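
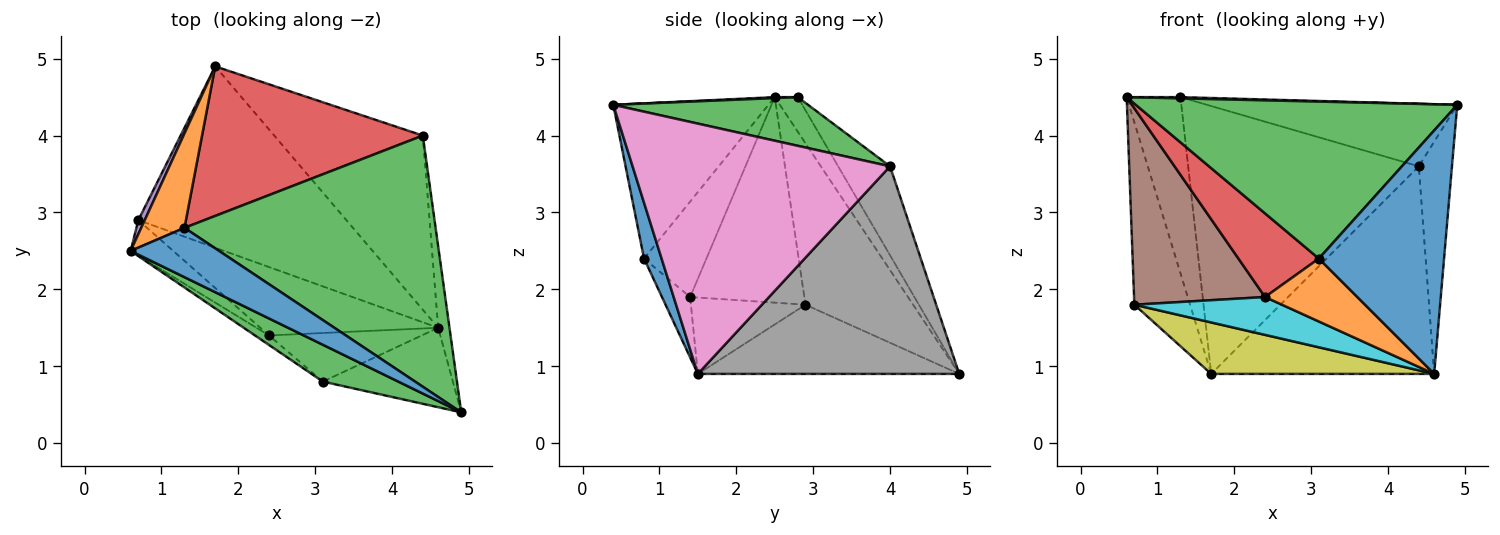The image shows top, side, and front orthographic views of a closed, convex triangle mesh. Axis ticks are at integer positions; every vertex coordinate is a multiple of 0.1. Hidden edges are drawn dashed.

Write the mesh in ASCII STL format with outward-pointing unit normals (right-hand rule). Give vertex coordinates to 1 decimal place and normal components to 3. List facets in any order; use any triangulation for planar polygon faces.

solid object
 facet normal 0.011 -0.025 1.000
  outer loop
   vertex 1.3 2.8 4.5
   vertex 0.6 2.5 4.5
   vertex 4.9 0.4 4.4
  endloop
 endfacet
 facet normal -0.353 0.825 0.442
  outer loop
   vertex 1.3 2.8 4.5
   vertex 1.7 4.9 0.9
   vertex 0.6 2.5 4.5
  endloop
 endfacet
 facet normal 0.185 0.238 0.954
  outer loop
   vertex 4.4 4.0 3.6
   vertex 1.3 2.8 4.5
   vertex 4.9 0.4 4.4
  endloop
 endfacet
 facet normal -0.193 0.857 0.478
  outer loop
   vertex 4.4 4.0 3.6
   vertex 1.7 4.9 0.9
   vertex 1.3 2.8 4.5
  endloop
 endfacet
 facet normal -0.887 0.460 0.035
  outer loop
   vertex 0.7 2.9 1.8
   vertex 0.6 2.5 4.5
   vertex 1.7 4.9 0.9
  endloop
 endfacet
 facet normal -0.651 -0.747 -0.135
  outer loop
   vertex 0.7 2.9 1.8
   vertex 2.4 1.4 1.9
   vertex 0.6 2.5 4.5
  endloop
 endfacet
 facet normal 0.991 0.128 -0.045
  outer loop
   vertex 4.6 1.5 0.9
   vertex 4.4 4.0 3.6
   vertex 4.9 0.4 4.4
  endloop
 endfacet
 facet normal 0.668 0.570 -0.478
  outer loop
   vertex 4.6 1.5 0.9
   vertex 1.7 4.9 0.9
   vertex 4.4 4.0 3.6
  endloop
 endfacet
 facet normal -0.305 -0.260 -0.916
  outer loop
   vertex 4.6 1.5 0.9
   vertex 0.7 2.9 1.8
   vertex 1.7 4.9 0.9
  endloop
 endfacet
 facet normal -0.352 -0.453 -0.819
  outer loop
   vertex 4.6 1.5 0.9
   vertex 2.4 1.4 1.9
   vertex 0.7 2.9 1.8
  endloop
 endfacet
 facet normal 0.132 -0.942 -0.307
  outer loop
   vertex 3.1 0.8 2.4
   vertex 4.6 1.5 0.9
   vertex 4.9 0.4 4.4
  endloop
 endfacet
 facet normal -0.235 -0.769 -0.594
  outer loop
   vertex 3.1 0.8 2.4
   vertex 2.4 1.4 1.9
   vertex 4.6 1.5 0.9
  endloop
 endfacet
 facet normal -0.425 -0.881 0.207
  outer loop
   vertex 3.1 0.8 2.4
   vertex 4.9 0.4 4.4
   vertex 0.6 2.5 4.5
  endloop
 endfacet
 facet normal -0.610 -0.787 -0.090
  outer loop
   vertex 3.1 0.8 2.4
   vertex 0.6 2.5 4.5
   vertex 2.4 1.4 1.9
  endloop
 endfacet
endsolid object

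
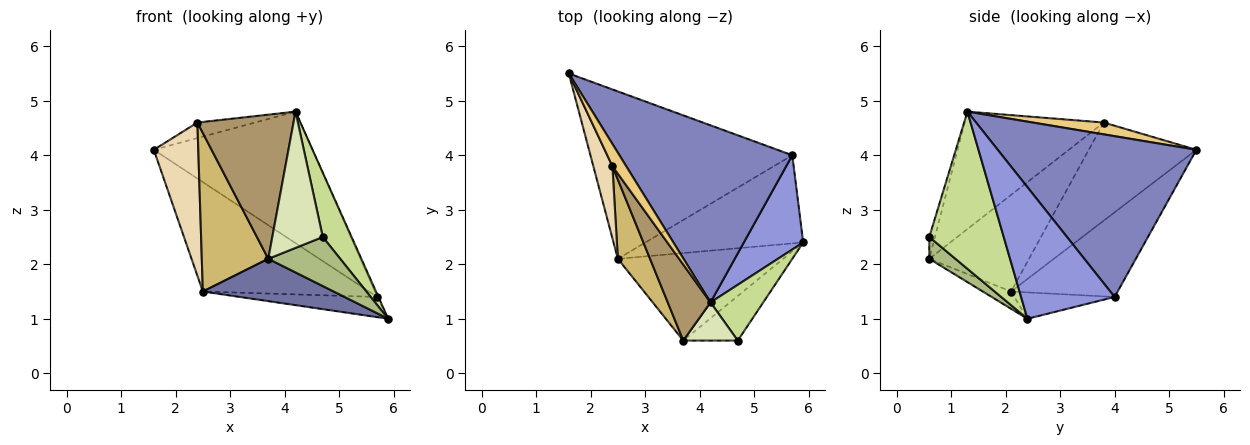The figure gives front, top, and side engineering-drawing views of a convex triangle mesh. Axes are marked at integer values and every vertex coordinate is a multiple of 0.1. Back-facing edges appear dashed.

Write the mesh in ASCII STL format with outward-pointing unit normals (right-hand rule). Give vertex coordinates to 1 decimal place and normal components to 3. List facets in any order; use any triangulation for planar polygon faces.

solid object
 facet normal -0.094 -0.433 -0.896
  outer loop
   vertex 2.5 2.1 1.5
   vertex 5.9 2.4 1.0
   vertex 3.7 0.6 2.1
  endloop
 endfacet
 facet normal 0.598 0.478 0.643
  outer loop
   vertex 5.7 4.0 1.4
   vertex 1.6 5.5 4.1
   vertex 4.2 1.3 4.8
  endloop
 endfacet
 facet normal 0.912 0.011 0.411
  outer loop
   vertex 5.7 4.0 1.4
   vertex 4.2 1.3 4.8
   vertex 5.9 2.4 1.0
  endloop
 endfacet
 facet normal -0.331 0.516 -0.790
  outer loop
   vertex 5.7 4.0 1.4
   vertex 2.5 2.1 1.5
   vertex 1.6 5.5 4.1
  endloop
 endfacet
 facet normal -0.161 0.220 -0.962
  outer loop
   vertex 5.7 4.0 1.4
   vertex 5.9 2.4 1.0
   vertex 2.5 2.1 1.5
  endloop
 endfacet
 facet normal 0.260 -0.715 -0.650
  outer loop
   vertex 4.7 0.6 2.5
   vertex 3.7 0.6 2.1
   vertex 5.9 2.4 1.0
  endloop
 endfacet
 facet normal 0.890 -0.345 0.298
  outer loop
   vertex 4.7 0.6 2.5
   vertex 5.9 2.4 1.0
   vertex 4.2 1.3 4.8
  endloop
 endfacet
 facet normal -0.107 -0.957 0.268
  outer loop
   vertex 4.7 0.6 2.5
   vertex 4.2 1.3 4.8
   vertex 3.7 0.6 2.1
  endloop
 endfacet
 facet normal -0.788 -0.544 0.287
  outer loop
   vertex 2.4 3.8 4.6
   vertex 3.7 0.6 2.1
   vertex 4.2 1.3 4.8
  endloop
 endfacet
 facet normal -0.802 -0.535 0.267
  outer loop
   vertex 2.4 3.8 4.6
   vertex 2.5 2.1 1.5
   vertex 3.7 0.6 2.1
  endloop
 endfacet
 facet normal 0.576 0.468 0.670
  outer loop
   vertex 2.4 3.8 4.6
   vertex 4.2 1.3 4.8
   vertex 1.6 5.5 4.1
  endloop
 endfacet
 facet normal -0.910 -0.376 0.177
  outer loop
   vertex 2.4 3.8 4.6
   vertex 1.6 5.5 4.1
   vertex 2.5 2.1 1.5
  endloop
 endfacet
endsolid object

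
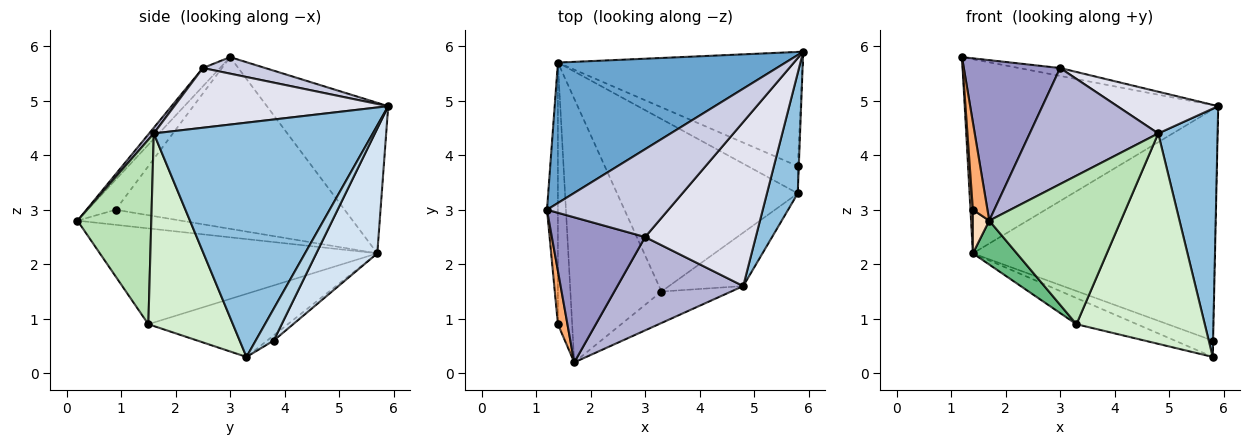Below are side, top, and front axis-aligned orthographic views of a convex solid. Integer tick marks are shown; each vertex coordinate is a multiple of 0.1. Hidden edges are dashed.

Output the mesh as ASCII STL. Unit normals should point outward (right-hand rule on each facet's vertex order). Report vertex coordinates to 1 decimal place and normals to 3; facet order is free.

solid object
 facet normal -0.361 0.755 0.546
  outer loop
   vertex 1.4 5.7 2.2
   vertex 1.2 3.0 5.8
   vertex 5.9 5.9 4.9
  endloop
 endfacet
 facet normal 0.957 -0.260 0.126
  outer loop
   vertex 4.8 1.6 4.4
   vertex 5.8 3.3 0.3
   vertex 5.9 5.9 4.9
  endloop
 endfacet
 facet normal 0.999 0.020 -0.033
  outer loop
   vertex 5.8 3.8 0.6
   vertex 5.9 5.9 4.9
   vertex 5.8 3.3 0.3
  endloop
 endfacet
 facet normal 0.220 0.874 -0.432
  outer loop
   vertex 5.8 3.8 0.6
   vertex 1.4 5.7 2.2
   vertex 5.9 5.9 4.9
  endloop
 endfacet
 facet normal -0.089 0.512 -0.854
  outer loop
   vertex 5.8 3.8 0.6
   vertex 5.8 3.3 0.3
   vertex 1.4 5.7 2.2
  endloop
 endfacet
 facet normal -0.854 -0.444 0.272
  outer loop
   vertex 1.4 0.9 3.0
   vertex 1.7 0.2 2.8
   vertex 1.2 3.0 5.8
  endloop
 endfacet
 facet normal -0.998 -0.011 -0.063
  outer loop
   vertex 1.4 0.9 3.0
   vertex 1.2 3.0 5.8
   vertex 1.4 5.7 2.2
  endloop
 endfacet
 facet normal -0.721 -0.114 -0.683
  outer loop
   vertex 1.4 0.9 3.0
   vertex 1.4 5.7 2.2
   vertex 1.7 0.2 2.8
  endloop
 endfacet
 facet normal -0.720 -0.114 -0.684
  outer loop
   vertex 3.3 1.5 0.9
   vertex 1.7 0.2 2.8
   vertex 1.4 5.7 2.2
  endloop
 endfacet
 facet normal -0.326 0.142 -0.935
  outer loop
   vertex 3.3 1.5 0.9
   vertex 1.4 5.7 2.2
   vertex 5.8 3.3 0.3
  endloop
 endfacet
 facet normal 0.481 -0.858 -0.182
  outer loop
   vertex 3.3 1.5 0.9
   vertex 4.8 1.6 4.4
   vertex 1.7 0.2 2.8
  endloop
 endfacet
 facet normal 0.538 -0.817 -0.207
  outer loop
   vertex 3.3 1.5 0.9
   vertex 5.8 3.3 0.3
   vertex 4.8 1.6 4.4
  endloop
 endfacet
 facet normal -0.130 -0.736 0.665
  outer loop
   vertex 3.0 2.5 5.6
   vertex 1.2 3.0 5.8
   vertex 1.7 0.2 2.8
  endloop
 endfacet
 facet normal 0.028 -0.779 0.627
  outer loop
   vertex 3.0 2.5 5.6
   vertex 1.7 0.2 2.8
   vertex 4.8 1.6 4.4
  endloop
 endfacet
 facet normal 0.134 0.089 0.987
  outer loop
   vertex 3.0 2.5 5.6
   vertex 5.9 5.9 4.9
   vertex 1.2 3.0 5.8
  endloop
 endfacet
 facet normal 0.463 -0.218 0.859
  outer loop
   vertex 3.0 2.5 5.6
   vertex 4.8 1.6 4.4
   vertex 5.9 5.9 4.9
  endloop
 endfacet
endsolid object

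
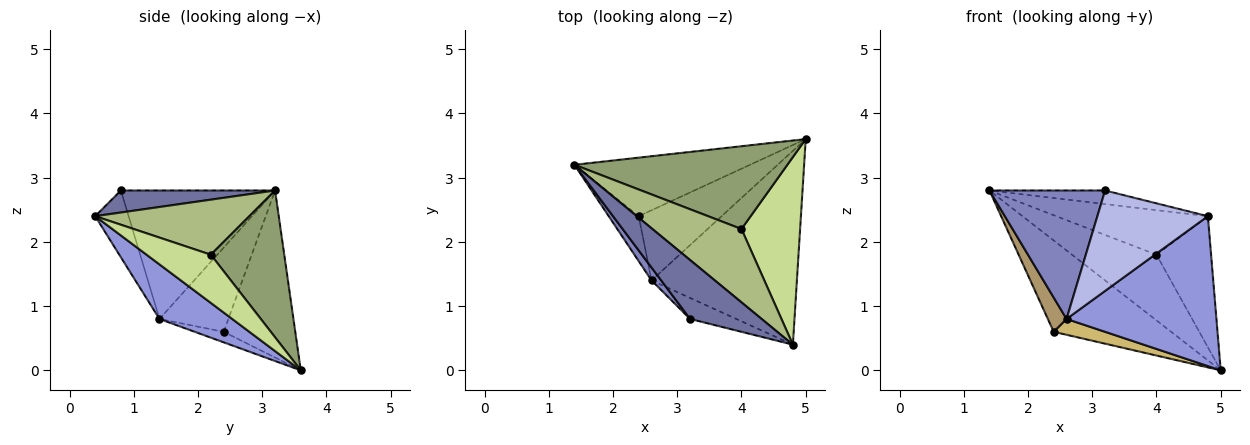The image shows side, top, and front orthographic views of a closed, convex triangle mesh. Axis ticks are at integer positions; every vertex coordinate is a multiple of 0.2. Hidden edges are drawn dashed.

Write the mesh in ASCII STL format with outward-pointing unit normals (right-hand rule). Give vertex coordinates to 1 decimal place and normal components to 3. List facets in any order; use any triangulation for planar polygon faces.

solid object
 facet normal 0.287 0.215 0.933
  outer loop
   vertex 3.2 0.8 2.8
   vertex 4.8 0.4 2.4
   vertex 1.4 3.2 2.8
  endloop
 endfacet
 facet normal -0.799 -0.599 0.060
  outer loop
   vertex 2.6 1.4 0.8
   vertex 3.2 0.8 2.8
   vertex 1.4 3.2 2.8
  endloop
 endfacet
 facet normal 0.285 -0.586 -0.758
  outer loop
   vertex 2.6 1.4 0.8
   vertex 5.0 3.6 0.0
   vertex 4.8 0.4 2.4
  endloop
 endfacet
 facet normal -0.284 -0.939 -0.196
  outer loop
   vertex 2.6 1.4 0.8
   vertex 4.8 0.4 2.4
   vertex 3.2 0.8 2.8
  endloop
 endfacet
 facet normal 0.475 0.547 0.689
  outer loop
   vertex 4.0 2.2 1.8
   vertex 5.0 3.6 0.0
   vertex 1.4 3.2 2.8
  endloop
 endfacet
 facet normal 0.467 0.459 0.755
  outer loop
   vertex 4.0 2.2 1.8
   vertex 1.4 3.2 2.8
   vertex 4.8 0.4 2.4
  endloop
 endfacet
 facet normal 0.559 0.475 0.680
  outer loop
   vertex 4.0 2.2 1.8
   vertex 4.8 0.4 2.4
   vertex 5.0 3.6 0.0
  endloop
 endfacet
 facet normal -0.457 0.749 -0.480
  outer loop
   vertex 2.4 2.4 0.6
   vertex 1.4 3.2 2.8
   vertex 5.0 3.6 0.0
  endloop
 endfacet
 facet normal -0.913 -0.248 -0.325
  outer loop
   vertex 2.4 2.4 0.6
   vertex 2.6 1.4 0.8
   vertex 1.4 3.2 2.8
  endloop
 endfacet
 facet normal -0.123 -0.218 -0.968
  outer loop
   vertex 2.4 2.4 0.6
   vertex 5.0 3.6 0.0
   vertex 2.6 1.4 0.8
  endloop
 endfacet
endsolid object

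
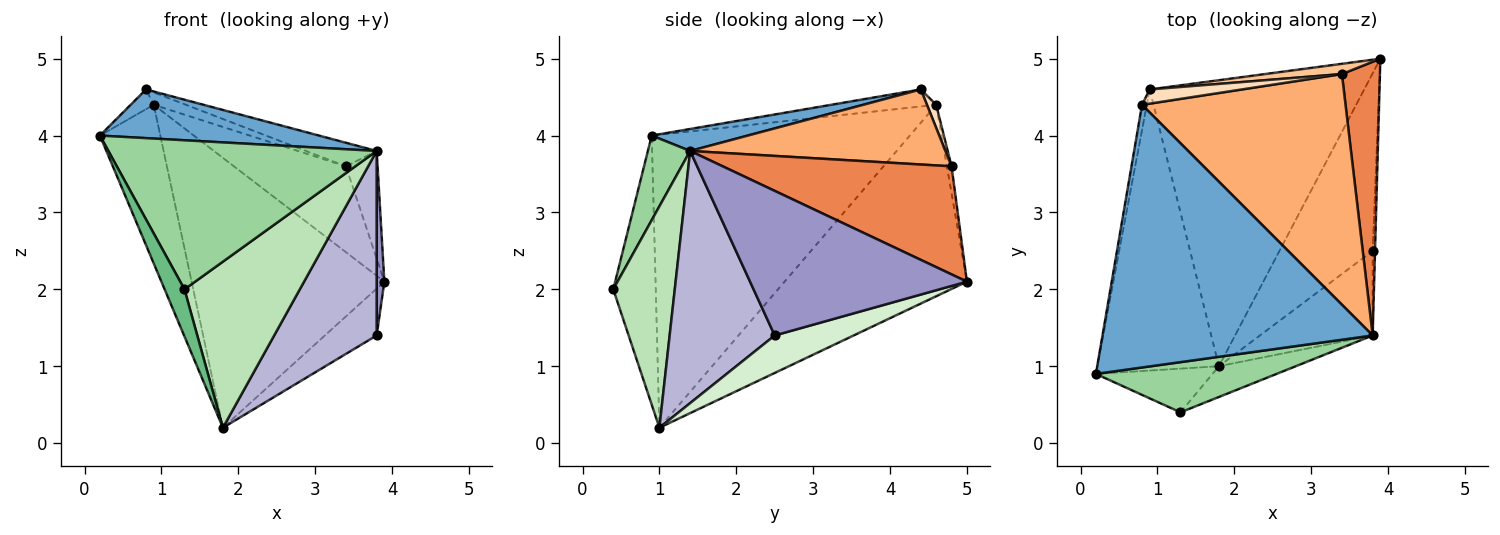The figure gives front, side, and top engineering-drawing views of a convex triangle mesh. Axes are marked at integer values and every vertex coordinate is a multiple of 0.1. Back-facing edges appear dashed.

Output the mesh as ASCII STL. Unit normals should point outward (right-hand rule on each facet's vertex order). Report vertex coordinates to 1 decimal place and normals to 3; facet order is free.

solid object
 facet normal 0.080 -0.182 0.980
  outer loop
   vertex 3.8 1.4 3.8
   vertex 0.8 4.4 4.6
   vertex 0.2 0.9 4.0
  endloop
 endfacet
 facet normal -0.942 0.207 -0.264
  outer loop
   vertex 0.9 4.6 4.4
   vertex 0.2 0.9 4.0
   vertex 0.8 4.4 4.6
  endloop
 endfacet
 facet normal -0.903 0.211 -0.375
  outer loop
   vertex 0.9 4.6 4.4
   vertex 1.8 1.0 0.2
   vertex 0.2 0.9 4.0
  endloop
 endfacet
 facet normal -0.544 0.576 -0.610
  outer loop
   vertex 0.9 4.6 4.4
   vertex 3.9 5.0 2.1
   vertex 1.8 1.0 0.2
  endloop
 endfacet
 facet normal 0.935 0.129 0.329
  outer loop
   vertex 3.4 4.8 3.6
   vertex 3.8 1.4 3.8
   vertex 3.9 5.0 2.1
  endloop
 endfacet
 facet normal 0.345 0.095 0.934
  outer loop
   vertex 3.4 4.8 3.6
   vertex 0.8 4.4 4.6
   vertex 3.8 1.4 3.8
  endloop
 endfacet
 facet normal -0.041 0.992 0.118
  outer loop
   vertex 3.4 4.8 3.6
   vertex 3.9 5.0 2.1
   vertex 0.9 4.6 4.4
  endloop
 endfacet
 facet normal 0.185 0.647 0.740
  outer loop
   vertex 3.4 4.8 3.6
   vertex 0.9 4.6 4.4
   vertex 0.8 4.4 4.6
  endloop
 endfacet
 facet normal -0.843 -0.394 -0.366
  outer loop
   vertex 1.3 0.4 2.0
   vertex 0.2 0.9 4.0
   vertex 1.8 1.0 0.2
  endloop
 endfacet
 facet normal 0.148 -0.937 0.316
  outer loop
   vertex 1.3 0.4 2.0
   vertex 3.8 1.4 3.8
   vertex 0.2 0.9 4.0
  endloop
 endfacet
 facet normal 0.464 -0.871 -0.161
  outer loop
   vertex 1.3 0.4 2.0
   vertex 1.8 1.0 0.2
   vertex 3.8 1.4 3.8
  endloop
 endfacet
 facet normal 0.362 0.238 -0.901
  outer loop
   vertex 3.8 2.5 1.4
   vertex 1.8 1.0 0.2
   vertex 3.9 5.0 2.1
  endloop
 endfacet
 facet normal 0.999 -0.035 -0.016
  outer loop
   vertex 3.8 2.5 1.4
   vertex 3.9 5.0 2.1
   vertex 3.8 1.4 3.8
  endloop
 endfacet
 facet normal 0.682 -0.665 -0.305
  outer loop
   vertex 3.8 2.5 1.4
   vertex 3.8 1.4 3.8
   vertex 1.8 1.0 0.2
  endloop
 endfacet
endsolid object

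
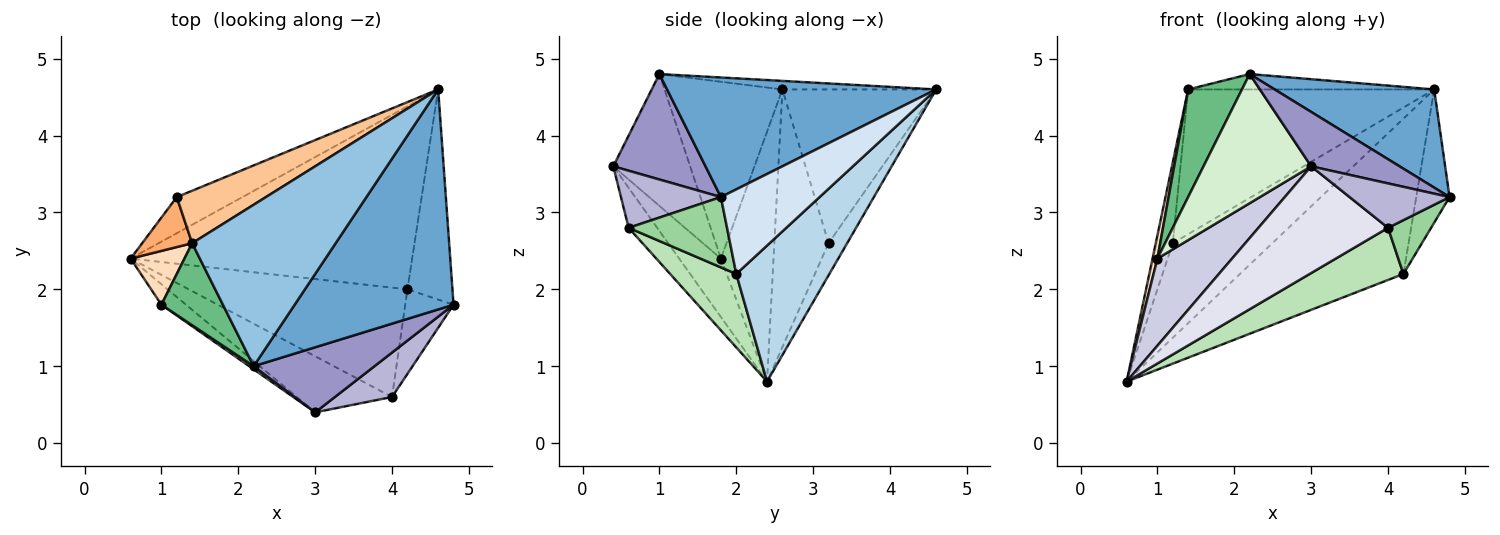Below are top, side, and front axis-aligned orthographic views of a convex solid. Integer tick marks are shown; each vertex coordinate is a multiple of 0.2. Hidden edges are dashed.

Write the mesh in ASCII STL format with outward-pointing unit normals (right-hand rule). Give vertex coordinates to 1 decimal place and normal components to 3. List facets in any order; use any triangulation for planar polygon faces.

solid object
 facet normal 0.566 -0.336 0.753
  outer loop
   vertex 2.2 1.0 4.8
   vertex 4.8 1.8 3.2
   vertex 4.6 4.6 4.6
  endloop
 endfacet
 facet normal -0.059 0.095 0.994
  outer loop
   vertex 1.4 2.6 4.6
   vertex 2.2 1.0 4.8
   vertex 4.6 4.6 4.6
  endloop
 endfacet
 facet normal 0.346 0.607 -0.715
  outer loop
   vertex 4.2 2.0 2.2
   vertex 0.6 2.4 0.8
   vertex 4.6 4.6 4.6
  endloop
 endfacet
 facet normal 0.846 0.286 -0.450
  outer loop
   vertex 4.2 2.0 2.2
   vertex 4.6 4.6 4.6
   vertex 4.8 1.8 3.2
  endloop
 endfacet
 facet normal -0.172 0.920 -0.352
  outer loop
   vertex 1.2 3.2 2.6
   vertex 4.6 4.6 4.6
   vertex 0.6 2.4 0.8
  endloop
 endfacet
 facet normal -0.938 0.294 0.182
  outer loop
   vertex 1.2 3.2 2.6
   vertex 0.6 2.4 0.8
   vertex 1.4 2.6 4.6
  endloop
 endfacet
 facet normal -0.507 0.811 0.294
  outer loop
   vertex 1.2 3.2 2.6
   vertex 1.4 2.6 4.6
   vertex 4.6 4.6 4.6
  endloop
 endfacet
 facet normal -0.974 -0.090 0.210
  outer loop
   vertex 1.0 1.8 2.4
   vertex 1.4 2.6 4.6
   vertex 0.6 2.4 0.8
  endloop
 endfacet
 facet normal -0.867 -0.396 0.302
  outer loop
   vertex 1.0 1.8 2.4
   vertex 2.2 1.0 4.8
   vertex 1.4 2.6 4.6
  endloop
 endfacet
 facet normal 0.775 -0.339 -0.533
  outer loop
   vertex 4.0 0.6 2.8
   vertex 4.2 2.0 2.2
   vertex 4.8 1.8 3.2
  endloop
 endfacet
 facet normal 0.290 -0.412 -0.864
  outer loop
   vertex 4.0 0.6 2.8
   vertex 0.6 2.4 0.8
   vertex 4.2 2.0 2.2
  endloop
 endfacet
 facet normal -0.581 -0.814 0.019
  outer loop
   vertex 3.0 0.4 3.6
   vertex 2.2 1.0 4.8
   vertex 1.0 1.8 2.4
  endloop
 endfacet
 facet normal 0.556 -0.533 0.637
  outer loop
   vertex 3.0 0.4 3.6
   vertex 4.8 1.8 3.2
   vertex 2.2 1.0 4.8
  endloop
 endfacet
 facet normal 0.577 -0.577 0.577
  outer loop
   vertex 3.0 0.4 3.6
   vertex 4.0 0.6 2.8
   vertex 4.8 1.8 3.2
  endloop
 endfacet
 facet normal -0.478 -0.855 -0.201
  outer loop
   vertex 3.0 0.4 3.6
   vertex 1.0 1.8 2.4
   vertex 0.6 2.4 0.8
  endloop
 endfacet
 facet normal -0.191 -0.869 -0.457
  outer loop
   vertex 3.0 0.4 3.6
   vertex 0.6 2.4 0.8
   vertex 4.0 0.6 2.8
  endloop
 endfacet
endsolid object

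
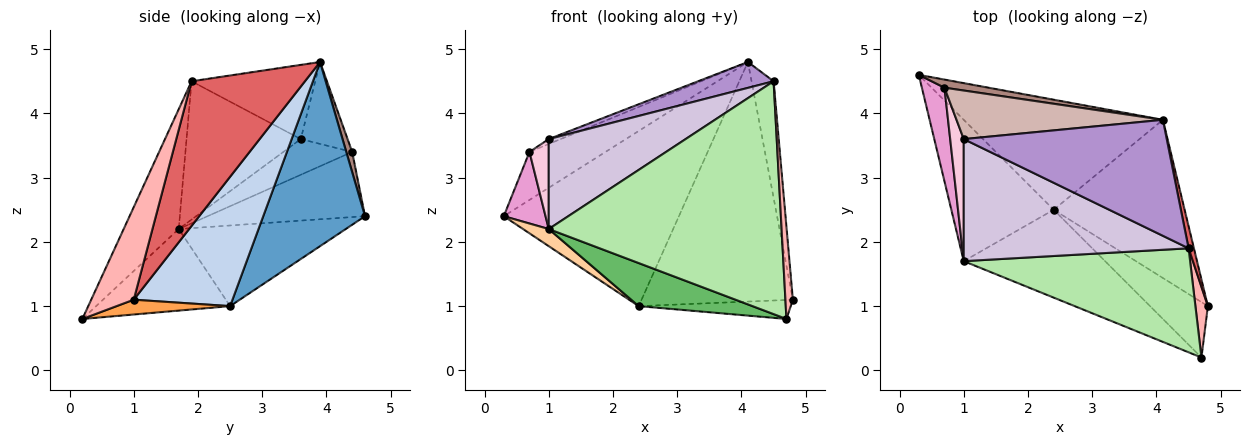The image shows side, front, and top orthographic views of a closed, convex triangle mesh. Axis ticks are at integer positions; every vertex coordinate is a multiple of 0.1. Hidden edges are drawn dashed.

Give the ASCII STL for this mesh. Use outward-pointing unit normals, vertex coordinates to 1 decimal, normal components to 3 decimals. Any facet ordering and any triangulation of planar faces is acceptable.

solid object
 facet normal 0.441 0.760 -0.477
  outer loop
   vertex 2.4 2.5 1.0
   vertex 0.3 4.6 2.4
   vertex 4.1 3.9 4.8
  endloop
 endfacet
 facet normal 0.478 0.733 -0.484
  outer loop
   vertex 2.4 2.5 1.0
   vertex 4.1 3.9 4.8
   vertex 4.8 1.0 1.1
  endloop
 endfacet
 facet normal 0.235 0.315 -0.919
  outer loop
   vertex 2.4 2.5 1.0
   vertex 4.8 1.0 1.1
   vertex 4.7 0.2 0.8
  endloop
 endfacet
 facet normal -0.616 -0.095 -0.782
  outer loop
   vertex 2.4 2.5 1.0
   vertex 1.0 1.7 2.2
   vertex 0.3 4.6 2.4
  endloop
 endfacet
 facet normal -0.460 -0.391 -0.797
  outer loop
   vertex 2.4 2.5 1.0
   vertex 4.7 0.2 0.8
   vertex 1.0 1.7 2.2
  endloop
 endfacet
 facet normal -0.211 -0.892 0.399
  outer loop
   vertex 4.5 1.9 4.5
   vertex 1.0 1.7 2.2
   vertex 4.7 0.2 0.8
  endloop
 endfacet
 facet normal 0.981 0.191 0.036
  outer loop
   vertex 4.5 1.9 4.5
   vertex 4.8 1.0 1.1
   vertex 4.1 3.9 4.8
  endloop
 endfacet
 facet normal 0.976 -0.171 0.132
  outer loop
   vertex 4.5 1.9 4.5
   vertex 4.7 0.2 0.8
   vertex 4.8 1.0 1.1
  endloop
 endfacet
 facet normal -0.336 -0.205 0.919
  outer loop
   vertex 4.5 1.9 4.5
   vertex 4.1 3.9 4.8
   vertex 1.0 3.6 3.6
  endloop
 endfacet
 facet normal -0.444 -0.532 0.721
  outer loop
   vertex 4.5 1.9 4.5
   vertex 1.0 3.6 3.6
   vertex 1.0 1.7 2.2
  endloop
 endfacet
 facet normal 0.076 0.983 0.166
  outer loop
   vertex 0.7 4.4 3.4
   vertex 4.1 3.9 4.8
   vertex 0.3 4.6 2.4
  endloop
 endfacet
 facet normal -0.367 0.094 0.925
  outer loop
   vertex 0.7 4.4 3.4
   vertex 1.0 3.6 3.6
   vertex 4.1 3.9 4.8
  endloop
 endfacet
 facet normal -0.916 -0.243 0.318
  outer loop
   vertex 0.7 4.4 3.4
   vertex 0.3 4.6 2.4
   vertex 1.0 1.7 2.2
  endloop
 endfacet
 facet normal -0.904 -0.253 0.344
  outer loop
   vertex 0.7 4.4 3.4
   vertex 1.0 1.7 2.2
   vertex 1.0 3.6 3.6
  endloop
 endfacet
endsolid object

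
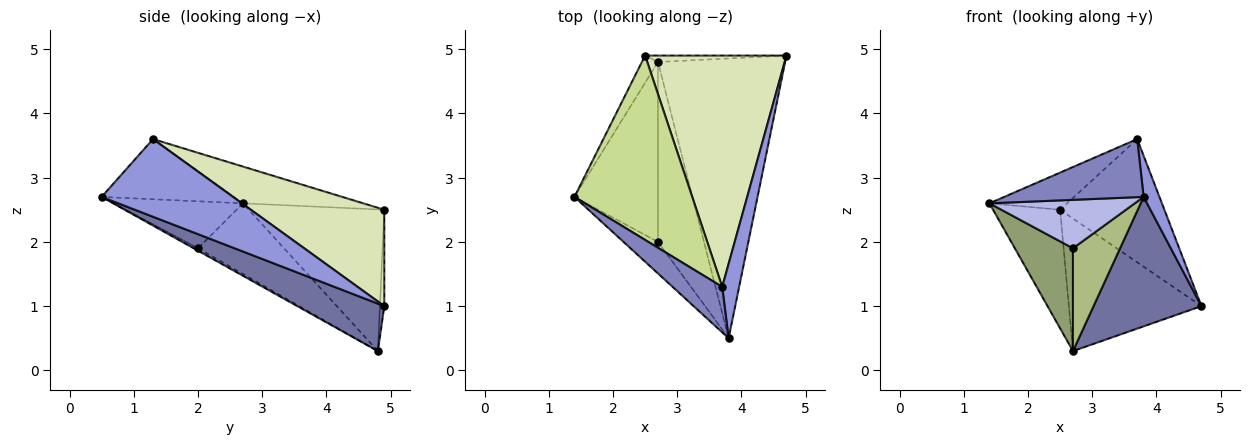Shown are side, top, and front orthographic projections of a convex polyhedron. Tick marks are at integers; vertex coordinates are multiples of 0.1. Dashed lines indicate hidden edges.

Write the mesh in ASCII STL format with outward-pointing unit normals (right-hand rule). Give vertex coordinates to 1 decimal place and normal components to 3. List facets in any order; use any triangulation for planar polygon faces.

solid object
 facet normal 0.321 -0.398 -0.860
  outer loop
   vertex 2.7 4.8 0.3
   vertex 4.7 4.9 1.0
   vertex 3.8 0.5 2.7
  endloop
 endfacet
 facet normal -0.599 -0.631 0.494
  outer loop
   vertex 3.7 1.3 3.6
   vertex 1.4 2.7 2.6
   vertex 3.8 0.5 2.7
  endloop
 endfacet
 facet normal 0.970 -0.117 0.212
  outer loop
   vertex 3.7 1.3 3.6
   vertex 3.8 0.5 2.7
   vertex 4.7 4.9 1.0
  endloop
 endfacet
 facet normal -0.598 -0.672 -0.438
  outer loop
   vertex 2.7 2.0 1.9
   vertex 3.8 0.5 2.7
   vertex 1.4 2.7 2.6
  endloop
 endfacet
 facet normal -0.592 -0.400 -0.700
  outer loop
   vertex 2.7 2.0 1.9
   vertex 1.4 2.7 2.6
   vertex 2.7 4.8 0.3
  endloop
 endfacet
 facet normal -0.045 -0.496 -0.867
  outer loop
   vertex 2.7 2.0 1.9
   vertex 2.7 4.8 0.3
   vertex 3.8 0.5 2.7
  endloop
 endfacet
 facet normal -0.293 0.189 0.937
  outer loop
   vertex 2.5 4.9 2.5
   vertex 1.4 2.7 2.6
   vertex 3.7 1.3 3.6
  endloop
 endfacet
 facet normal 0.516 0.403 0.756
  outer loop
   vertex 2.5 4.9 2.5
   vertex 3.7 1.3 3.6
   vertex 4.7 4.9 1.0
  endloop
 endfacet
 facet normal -0.892 0.441 -0.101
  outer loop
   vertex 2.5 4.9 2.5
   vertex 2.7 4.8 0.3
   vertex 1.4 2.7 2.6
  endloop
 endfacet
 facet normal -0.033 0.998 -0.048
  outer loop
   vertex 2.5 4.9 2.5
   vertex 4.7 4.9 1.0
   vertex 2.7 4.8 0.3
  endloop
 endfacet
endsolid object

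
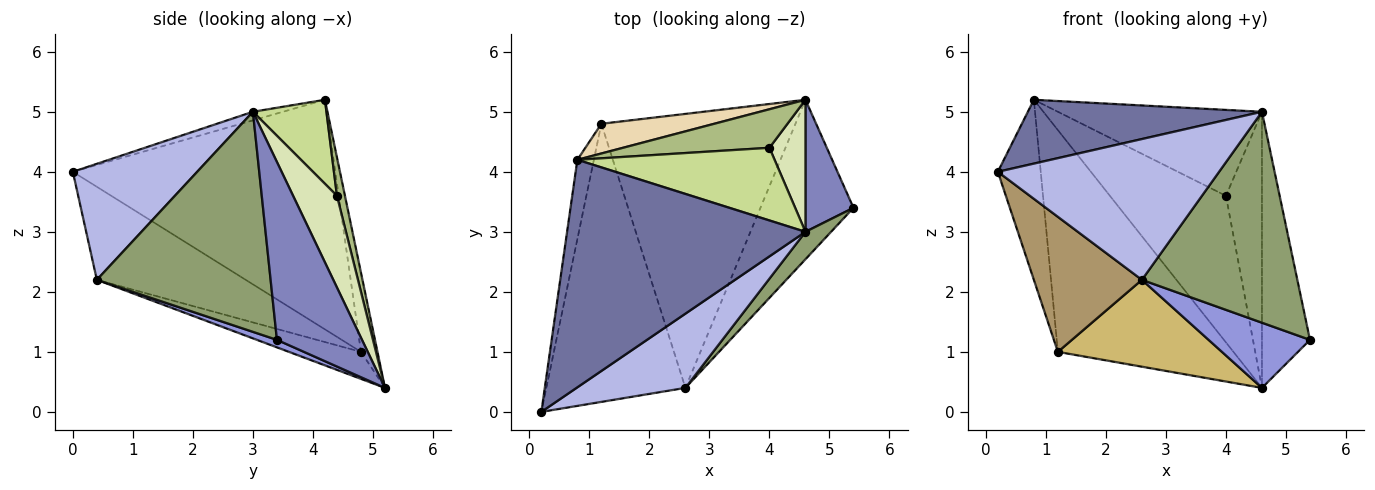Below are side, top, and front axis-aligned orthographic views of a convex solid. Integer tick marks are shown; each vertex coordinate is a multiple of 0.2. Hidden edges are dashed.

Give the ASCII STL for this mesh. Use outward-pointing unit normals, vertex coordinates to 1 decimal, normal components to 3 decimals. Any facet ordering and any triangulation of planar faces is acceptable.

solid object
 facet normal -0.035 -0.270 0.962
  outer loop
   vertex 4.6 3.0 5.0
   vertex 0.8 4.2 5.2
   vertex 0.2 0.0 4.0
  endloop
 endfacet
 facet normal 0.848 0.478 0.229
  outer loop
   vertex 4.6 3.0 5.0
   vertex 5.4 3.4 1.2
   vertex 4.6 5.2 0.4
  endloop
 endfacet
 facet normal 0.074 -0.377 -0.923
  outer loop
   vertex 2.6 0.4 2.2
   vertex 4.6 5.2 0.4
   vertex 5.4 3.4 1.2
  endloop
 endfacet
 facet normal 0.445 -0.792 0.418
  outer loop
   vertex 2.6 0.4 2.2
   vertex 4.6 3.0 5.0
   vertex 0.2 0.0 4.0
  endloop
 endfacet
 facet normal 0.743 -0.664 0.086
  outer loop
   vertex 2.6 0.4 2.2
   vertex 5.4 3.4 1.2
   vertex 4.6 3.0 5.0
  endloop
 endfacet
 facet normal 0.067 0.965 0.254
  outer loop
   vertex 4.0 4.4 3.6
   vertex 4.6 5.2 0.4
   vertex 0.8 4.2 5.2
  endloop
 endfacet
 facet normal 0.265 0.736 0.623
  outer loop
   vertex 4.0 4.4 3.6
   vertex 0.8 4.2 5.2
   vertex 4.6 3.0 5.0
  endloop
 endfacet
 facet normal 0.739 0.607 0.290
  outer loop
   vertex 4.0 4.4 3.6
   vertex 4.6 3.0 5.0
   vertex 4.6 5.2 0.4
  endloop
 endfacet
 facet normal -0.516 -0.374 -0.771
  outer loop
   vertex 1.2 4.8 1.0
   vertex 2.6 0.4 2.2
   vertex 0.2 0.0 4.0
  endloop
 endfacet
 facet normal -0.132 -0.300 -0.945
  outer loop
   vertex 1.2 4.8 1.0
   vertex 4.6 5.2 0.4
   vertex 2.6 0.4 2.2
  endloop
 endfacet
 facet normal -0.984 0.161 -0.071
  outer loop
   vertex 1.2 4.8 1.0
   vertex 0.2 0.0 4.0
   vertex 0.8 4.2 5.2
  endloop
 endfacet
 facet normal -0.093 0.987 0.132
  outer loop
   vertex 1.2 4.8 1.0
   vertex 0.8 4.2 5.2
   vertex 4.6 5.2 0.4
  endloop
 endfacet
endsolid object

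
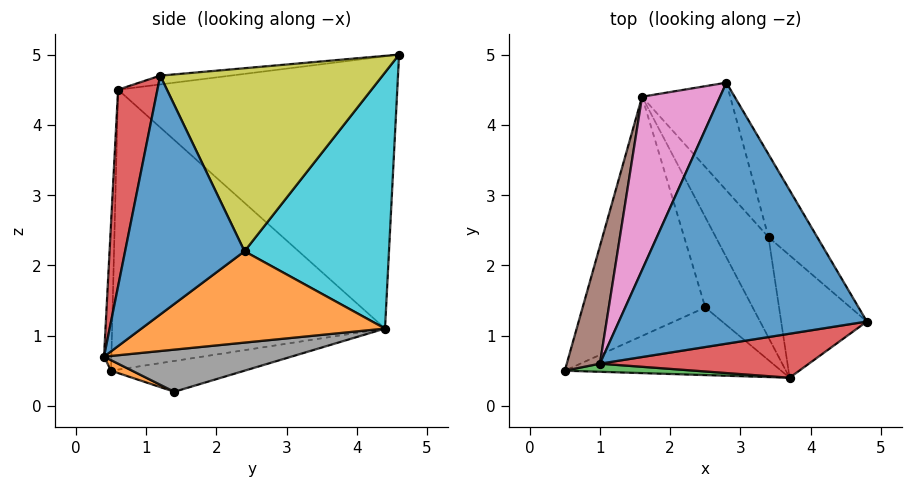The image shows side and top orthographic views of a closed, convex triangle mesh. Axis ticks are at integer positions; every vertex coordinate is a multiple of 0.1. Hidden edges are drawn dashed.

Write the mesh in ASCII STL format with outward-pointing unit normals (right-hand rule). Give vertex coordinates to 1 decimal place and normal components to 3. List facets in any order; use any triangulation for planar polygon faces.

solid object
 facet normal -0.035 -0.108 0.993
  outer loop
   vertex 1.0 0.6 4.5
   vertex 4.8 1.2 4.7
   vertex 2.8 4.6 5.0
  endloop
 endfacet
 facet normal 0.045 -0.404 -0.914
  outer loop
   vertex 3.7 0.4 0.7
   vertex 0.5 0.5 0.5
   vertex 2.5 1.4 0.2
  endloop
 endfacet
 facet normal -0.033 -0.999 0.029
  outer loop
   vertex 3.7 0.4 0.7
   vertex 1.0 0.6 4.5
   vertex 0.5 0.5 0.5
  endloop
 endfacet
 facet normal 0.146 -0.977 0.155
  outer loop
   vertex 3.7 0.4 0.7
   vertex 4.8 1.2 4.7
   vertex 1.0 0.6 4.5
  endloop
 endfacet
 facet normal -0.238 0.213 -0.948
  outer loop
   vertex 1.6 4.4 1.1
   vertex 2.5 1.4 0.2
   vertex 0.5 0.5 0.5
  endloop
 endfacet
 facet normal -0.961 0.253 0.114
  outer loop
   vertex 1.6 4.4 1.1
   vertex 0.5 0.5 0.5
   vertex 1.0 0.6 4.5
  endloop
 endfacet
 facet normal -0.893 0.370 0.256
  outer loop
   vertex 1.6 4.4 1.1
   vertex 1.0 0.6 4.5
   vertex 2.8 4.6 5.0
  endloop
 endfacet
 facet normal 0.612 0.390 -0.688
  outer loop
   vertex 1.6 4.4 1.1
   vertex 3.7 0.4 0.7
   vertex 2.5 1.4 0.2
  endloop
 endfacet
 facet normal 0.832 0.509 -0.222
  outer loop
   vertex 3.4 2.4 2.2
   vertex 2.8 4.6 5.0
   vertex 4.8 1.2 4.7
  endloop
 endfacet
 facet normal 0.785 0.558 -0.270
  outer loop
   vertex 3.4 2.4 2.2
   vertex 1.6 4.4 1.1
   vertex 2.8 4.6 5.0
  endloop
 endfacet
 facet normal 0.876 0.367 -0.314
  outer loop
   vertex 3.4 2.4 2.2
   vertex 4.8 1.2 4.7
   vertex 3.7 0.4 0.7
  endloop
 endfacet
 facet normal 0.773 0.451 -0.446
  outer loop
   vertex 3.4 2.4 2.2
   vertex 3.7 0.4 0.7
   vertex 1.6 4.4 1.1
  endloop
 endfacet
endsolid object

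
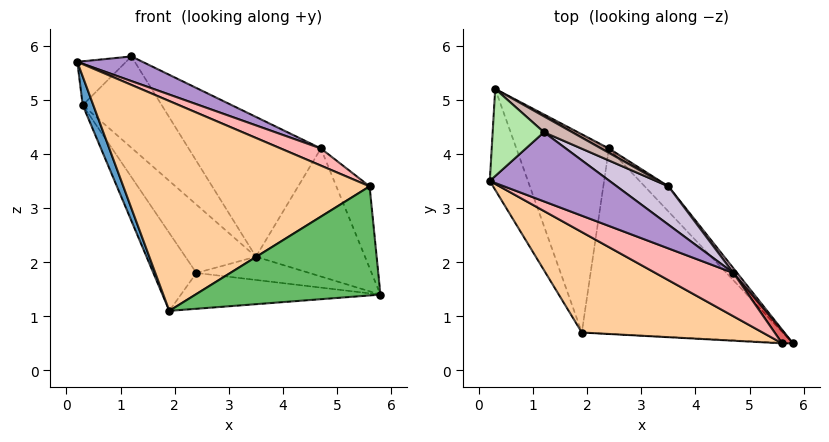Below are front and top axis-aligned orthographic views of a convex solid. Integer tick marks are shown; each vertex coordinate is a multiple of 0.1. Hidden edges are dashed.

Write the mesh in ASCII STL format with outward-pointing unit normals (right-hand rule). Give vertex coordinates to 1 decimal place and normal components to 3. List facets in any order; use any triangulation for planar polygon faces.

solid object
 facet normal -0.950 -0.085 -0.299
  outer loop
   vertex 0.3 5.2 4.9
   vertex 1.9 0.7 1.1
   vertex 0.2 3.5 5.7
  endloop
 endfacet
 facet normal 0.085 0.189 -0.978
  outer loop
   vertex 2.4 4.1 1.8
   vertex 5.8 0.5 1.4
   vertex 1.9 0.7 1.1
  endloop
 endfacet
 facet normal -0.764 0.236 -0.601
  outer loop
   vertex 2.4 4.1 1.8
   vertex 1.9 0.7 1.1
   vertex 0.3 5.2 4.9
  endloop
 endfacet
 facet normal -0.302 -0.860 0.412
  outer loop
   vertex 5.6 0.5 3.4
   vertex 0.2 3.5 5.7
   vertex 1.9 0.7 1.1
  endloop
 endfacet
 facet normal -0.051 -0.999 -0.005
  outer loop
   vertex 5.6 0.5 3.4
   vertex 1.9 0.7 1.1
   vertex 5.8 0.5 1.4
  endloop
 endfacet
 facet normal -0.443 0.403 0.801
  outer loop
   vertex 1.2 4.4 5.8
   vertex 0.3 5.2 4.9
   vertex 0.2 3.5 5.7
  endloop
 endfacet
 facet normal 0.840 0.536 0.084
  outer loop
   vertex 4.7 1.8 4.1
   vertex 5.6 0.5 3.4
   vertex 5.8 0.5 1.4
  endloop
 endfacet
 facet normal 0.188 -0.361 0.913
  outer loop
   vertex 4.7 1.8 4.1
   vertex 0.2 3.5 5.7
   vertex 5.6 0.5 3.4
  endloop
 endfacet
 facet normal 0.204 -0.329 0.922
  outer loop
   vertex 4.7 1.8 4.1
   vertex 1.2 4.4 5.8
   vertex 0.2 3.5 5.7
  endloop
 endfacet
 facet normal 0.645 0.737 0.202
  outer loop
   vertex 3.5 3.4 2.1
   vertex 1.2 4.4 5.8
   vertex 4.7 1.8 4.1
  endloop
 endfacet
 facet normal 0.525 0.849 0.055
  outer loop
   vertex 3.5 3.4 2.1
   vertex 2.4 4.1 1.8
   vertex 0.3 5.2 4.9
  endloop
 endfacet
 facet normal 0.576 0.805 0.140
  outer loop
   vertex 3.5 3.4 2.1
   vertex 0.3 5.2 4.9
   vertex 1.2 4.4 5.8
  endloop
 endfacet
 facet normal 0.534 0.574 -0.621
  outer loop
   vertex 3.5 3.4 2.1
   vertex 5.8 0.5 1.4
   vertex 2.4 4.1 1.8
  endloop
 endfacet
 facet normal 0.786 0.618 0.023
  outer loop
   vertex 3.5 3.4 2.1
   vertex 4.7 1.8 4.1
   vertex 5.8 0.5 1.4
  endloop
 endfacet
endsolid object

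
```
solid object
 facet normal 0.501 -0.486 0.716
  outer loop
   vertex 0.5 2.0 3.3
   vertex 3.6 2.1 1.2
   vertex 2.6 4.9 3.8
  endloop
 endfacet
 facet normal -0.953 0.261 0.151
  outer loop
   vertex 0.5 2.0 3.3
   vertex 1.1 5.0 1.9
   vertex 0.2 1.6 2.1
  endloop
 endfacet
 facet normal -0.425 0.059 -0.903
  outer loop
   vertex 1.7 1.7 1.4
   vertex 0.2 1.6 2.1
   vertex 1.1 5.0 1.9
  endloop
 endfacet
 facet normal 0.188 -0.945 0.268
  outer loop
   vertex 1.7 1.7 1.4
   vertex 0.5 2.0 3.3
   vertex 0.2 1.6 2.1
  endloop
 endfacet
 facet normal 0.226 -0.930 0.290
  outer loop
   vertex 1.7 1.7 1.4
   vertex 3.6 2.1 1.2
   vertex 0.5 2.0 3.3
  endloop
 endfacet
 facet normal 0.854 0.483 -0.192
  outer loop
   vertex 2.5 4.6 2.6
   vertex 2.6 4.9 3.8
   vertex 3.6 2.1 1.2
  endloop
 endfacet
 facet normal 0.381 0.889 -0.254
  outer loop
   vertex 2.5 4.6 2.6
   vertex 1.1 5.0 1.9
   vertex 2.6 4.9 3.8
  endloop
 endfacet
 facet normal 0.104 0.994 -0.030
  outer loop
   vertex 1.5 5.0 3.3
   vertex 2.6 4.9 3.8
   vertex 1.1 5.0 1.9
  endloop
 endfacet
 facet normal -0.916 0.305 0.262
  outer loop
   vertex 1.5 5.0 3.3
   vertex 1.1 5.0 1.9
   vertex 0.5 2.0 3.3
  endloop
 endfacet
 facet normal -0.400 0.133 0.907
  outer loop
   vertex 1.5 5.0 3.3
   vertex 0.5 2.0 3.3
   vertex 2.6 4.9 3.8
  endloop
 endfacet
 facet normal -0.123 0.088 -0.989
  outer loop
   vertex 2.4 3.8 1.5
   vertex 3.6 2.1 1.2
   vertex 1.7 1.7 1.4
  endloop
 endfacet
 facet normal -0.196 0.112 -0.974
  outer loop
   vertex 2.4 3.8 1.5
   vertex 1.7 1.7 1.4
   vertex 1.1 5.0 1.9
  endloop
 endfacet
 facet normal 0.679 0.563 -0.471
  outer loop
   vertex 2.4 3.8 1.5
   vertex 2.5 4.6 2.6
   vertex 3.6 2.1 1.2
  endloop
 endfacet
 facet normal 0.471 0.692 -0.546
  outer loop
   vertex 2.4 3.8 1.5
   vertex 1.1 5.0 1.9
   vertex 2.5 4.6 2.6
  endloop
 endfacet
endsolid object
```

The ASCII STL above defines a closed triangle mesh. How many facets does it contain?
14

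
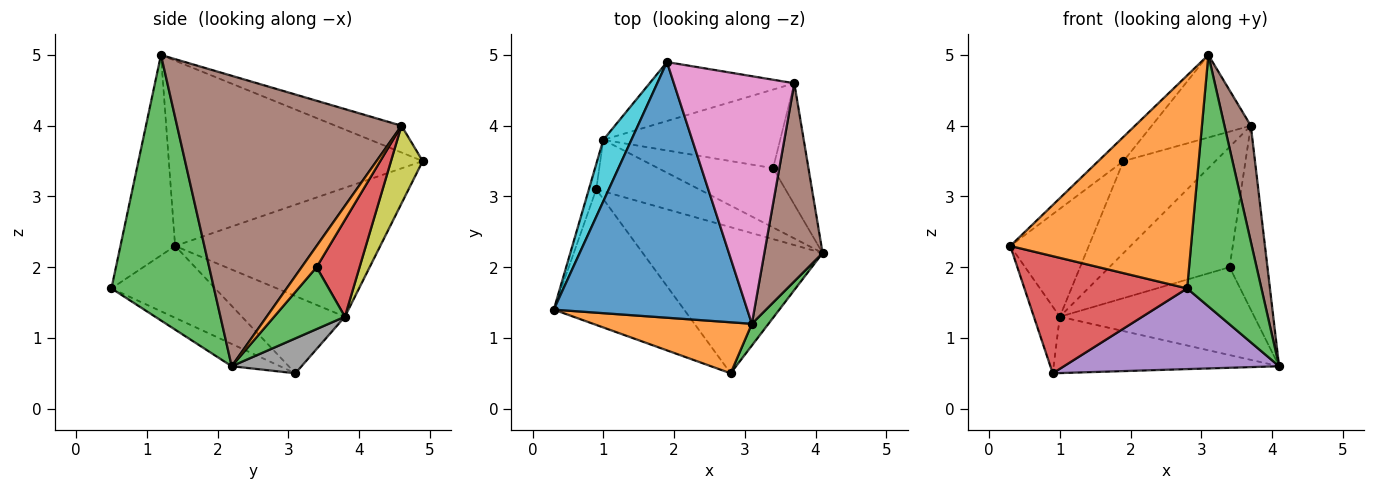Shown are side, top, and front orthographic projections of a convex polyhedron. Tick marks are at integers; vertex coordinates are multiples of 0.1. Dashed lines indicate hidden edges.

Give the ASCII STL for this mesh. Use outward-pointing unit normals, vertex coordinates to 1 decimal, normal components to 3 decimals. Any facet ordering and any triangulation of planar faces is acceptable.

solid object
 facet normal -0.690 0.068 0.721
  outer loop
   vertex 3.1 1.2 5.0
   vertex 1.9 4.9 3.5
   vertex 0.3 1.4 2.3
  endloop
 endfacet
 facet normal -0.282 -0.933 0.224
  outer loop
   vertex 2.8 0.5 1.7
   vertex 3.1 1.2 5.0
   vertex 0.3 1.4 2.3
  endloop
 endfacet
 facet normal 0.809 -0.586 0.051
  outer loop
   vertex 2.8 0.5 1.7
   vertex 4.1 2.2 0.6
   vertex 3.1 1.2 5.0
  endloop
 endfacet
 facet normal -0.385 -0.604 -0.698
  outer loop
   vertex 2.8 0.5 1.7
   vertex 0.3 1.4 2.3
   vertex 0.9 3.1 0.5
  endloop
 endfacet
 facet normal -0.108 -0.481 -0.870
  outer loop
   vertex 2.8 0.5 1.7
   vertex 0.9 3.1 0.5
   vertex 4.1 2.2 0.6
  endloop
 endfacet
 facet normal 0.974 -0.114 0.195
  outer loop
   vertex 3.7 4.6 4.0
   vertex 3.1 1.2 5.0
   vertex 4.1 2.2 0.6
  endloop
 endfacet
 facet normal -0.206 0.309 0.928
  outer loop
   vertex 3.7 4.6 4.0
   vertex 1.9 4.9 3.5
   vertex 3.1 1.2 5.0
  endloop
 endfacet
 facet normal 0.223 0.720 -0.658
  outer loop
   vertex 1.0 3.8 1.3
   vertex 4.1 2.2 0.6
   vertex 0.9 3.1 0.5
  endloop
 endfacet
 facet normal 0.279 0.809 -0.518
  outer loop
   vertex 1.0 3.8 1.3
   vertex 1.9 4.9 3.5
   vertex 3.7 4.6 4.0
  endloop
 endfacet
 facet normal -0.915 0.350 0.199
  outer loop
   vertex 1.0 3.8 1.3
   vertex 0.3 1.4 2.3
   vertex 1.9 4.9 3.5
  endloop
 endfacet
 facet normal -0.966 0.243 -0.092
  outer loop
   vertex 1.0 3.8 1.3
   vertex 0.9 3.1 0.5
   vertex 0.3 1.4 2.3
  endloop
 endfacet
 facet normal 0.314 0.793 -0.523
  outer loop
   vertex 3.4 3.4 2.0
   vertex 3.7 4.6 4.0
   vertex 4.1 2.2 0.6
  endloop
 endfacet
 facet normal 0.289 0.793 -0.536
  outer loop
   vertex 3.4 3.4 2.0
   vertex 4.1 2.2 0.6
   vertex 1.0 3.8 1.3
  endloop
 endfacet
 facet normal 0.287 0.802 -0.524
  outer loop
   vertex 3.4 3.4 2.0
   vertex 1.0 3.8 1.3
   vertex 3.7 4.6 4.0
  endloop
 endfacet
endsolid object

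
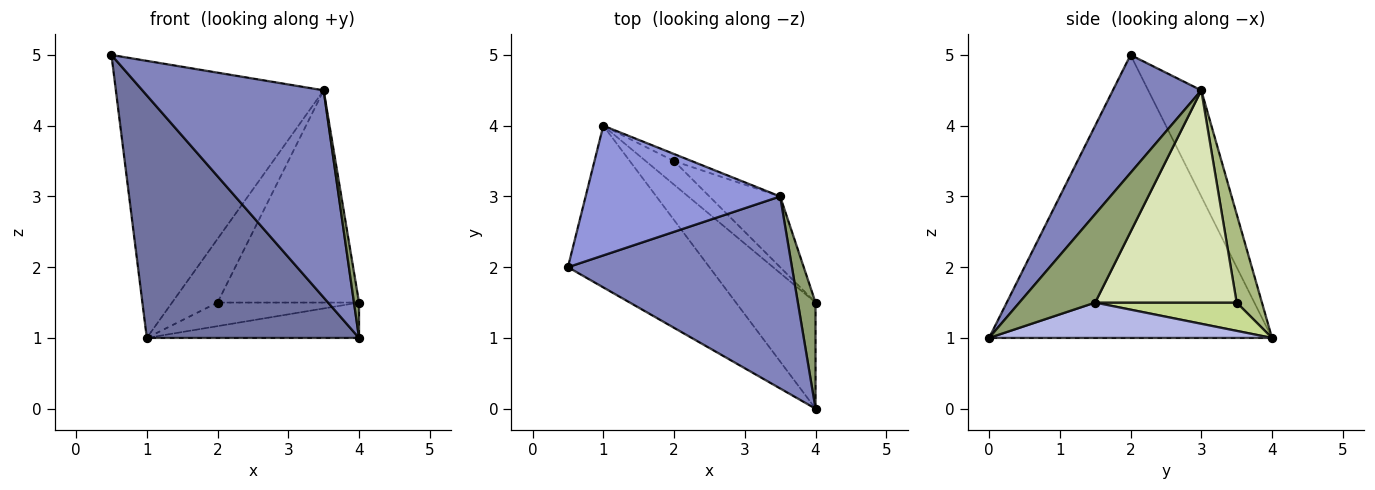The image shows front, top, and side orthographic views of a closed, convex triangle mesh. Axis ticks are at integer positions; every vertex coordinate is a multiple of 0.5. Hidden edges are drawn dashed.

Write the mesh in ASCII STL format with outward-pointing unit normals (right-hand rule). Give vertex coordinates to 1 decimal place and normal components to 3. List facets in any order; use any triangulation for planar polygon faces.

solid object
 facet normal -0.743 -0.557 -0.371
  outer loop
   vertex 1.0 4.0 1.0
   vertex 4.0 0.0 1.0
   vertex 0.5 2.0 5.0
  endloop
 endfacet
 facet normal 0.337 -0.691 0.640
  outer loop
   vertex 3.5 3.0 4.5
   vertex 0.5 2.0 5.0
   vertex 4.0 0.0 1.0
  endloop
 endfacet
 facet normal -0.225 0.882 0.413
  outer loop
   vertex 3.5 3.0 4.5
   vertex 1.0 4.0 1.0
   vertex 0.5 2.0 5.0
  endloop
 endfacet
 facet normal 0.389 0.291 -0.874
  outer loop
   vertex 4.0 1.5 1.5
   vertex 4.0 0.0 1.0
   vertex 1.0 4.0 1.0
  endloop
 endfacet
 facet normal 0.978 -0.065 0.196
  outer loop
   vertex 4.0 1.5 1.5
   vertex 3.5 3.0 4.5
   vertex 4.0 0.0 1.0
  endloop
 endfacet
 facet normal 0.483 0.870 -0.097
  outer loop
   vertex 2.0 3.5 1.5
   vertex 1.0 4.0 1.0
   vertex 3.5 3.0 4.5
  endloop
 endfacet
 facet normal 0.577 0.577 -0.577
  outer loop
   vertex 2.0 3.5 1.5
   vertex 4.0 1.5 1.5
   vertex 1.0 4.0 1.0
  endloop
 endfacet
 facet normal 0.688 0.688 -0.229
  outer loop
   vertex 2.0 3.5 1.5
   vertex 3.5 3.0 4.5
   vertex 4.0 1.5 1.5
  endloop
 endfacet
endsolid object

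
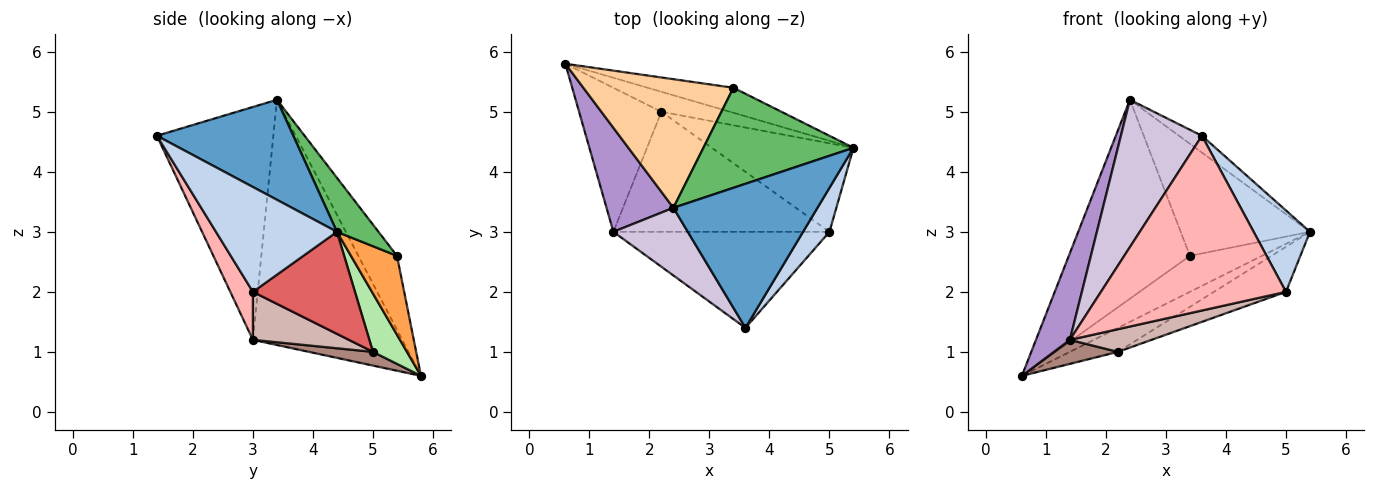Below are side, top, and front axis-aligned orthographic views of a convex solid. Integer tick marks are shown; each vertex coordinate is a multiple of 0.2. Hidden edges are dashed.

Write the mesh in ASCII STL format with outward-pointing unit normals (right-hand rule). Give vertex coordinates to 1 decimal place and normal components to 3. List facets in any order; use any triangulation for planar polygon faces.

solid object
 facet normal 0.568 0.095 0.818
  outer loop
   vertex 2.4 3.4 5.2
   vertex 3.6 1.4 4.6
   vertex 5.4 4.4 3.0
  endloop
 endfacet
 facet normal 0.884 -0.412 0.223
  outer loop
   vertex 5.0 3.0 2.0
   vertex 5.4 4.4 3.0
   vertex 3.6 1.4 4.6
  endloop
 endfacet
 facet normal 0.465 0.727 -0.505
  outer loop
   vertex 3.4 5.4 2.6
   vertex 5.4 4.4 3.0
   vertex 0.6 5.8 0.6
  endloop
 endfacet
 facet normal -0.259 0.811 0.524
  outer loop
   vertex 3.4 5.4 2.6
   vertex 0.6 5.8 0.6
   vertex 2.4 3.4 5.2
  endloop
 endfacet
 facet normal 0.233 0.725 0.648
  outer loop
   vertex 3.4 5.4 2.6
   vertex 2.4 3.4 5.2
   vertex 5.4 4.4 3.0
  endloop
 endfacet
 facet normal 0.478 0.675 -0.562
  outer loop
   vertex 2.2 5.0 1.0
   vertex 0.6 5.8 0.6
   vertex 5.4 4.4 3.0
  endloop
 endfacet
 facet normal 0.540 0.381 -0.750
  outer loop
   vertex 2.2 5.0 1.0
   vertex 5.4 4.4 3.0
   vertex 5.0 3.0 2.0
  endloop
 endfacet
 facet normal 0.106 -0.871 -0.479
  outer loop
   vertex 1.4 3.0 1.2
   vertex 5.0 3.0 2.0
   vertex 3.6 1.4 4.6
  endloop
 endfacet
 facet normal -0.942 -0.214 0.257
  outer loop
   vertex 1.4 3.0 1.2
   vertex 2.4 3.4 5.2
   vertex 0.6 5.8 0.6
  endloop
 endfacet
 facet normal -0.794 -0.552 0.254
  outer loop
   vertex 1.4 3.0 1.2
   vertex 3.6 1.4 4.6
   vertex 2.4 3.4 5.2
  endloop
 endfacet
 facet normal 0.162 -0.162 -0.973
  outer loop
   vertex 1.4 3.0 1.2
   vertex 0.6 5.8 0.6
   vertex 2.2 5.0 1.0
  endloop
 endfacet
 facet normal 0.213 -0.181 -0.960
  outer loop
   vertex 1.4 3.0 1.2
   vertex 2.2 5.0 1.0
   vertex 5.0 3.0 2.0
  endloop
 endfacet
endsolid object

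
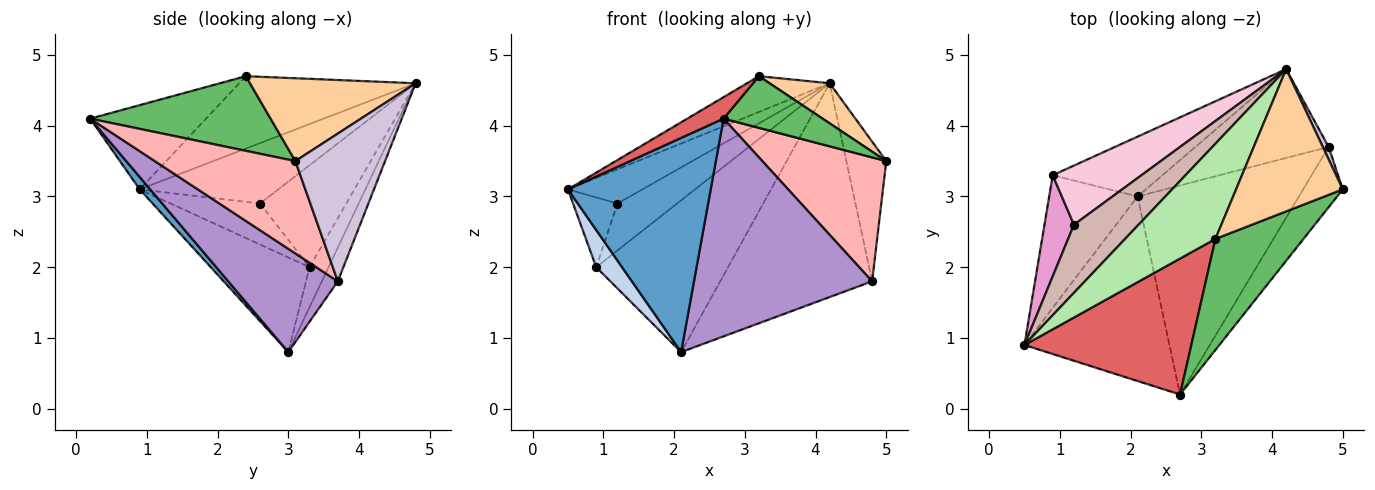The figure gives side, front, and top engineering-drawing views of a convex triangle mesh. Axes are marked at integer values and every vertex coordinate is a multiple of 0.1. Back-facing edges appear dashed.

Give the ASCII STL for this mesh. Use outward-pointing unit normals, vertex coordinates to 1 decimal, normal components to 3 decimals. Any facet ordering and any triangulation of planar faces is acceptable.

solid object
 facet normal 0.056 -0.756 -0.652
  outer loop
   vertex 2.7 0.2 4.1
   vertex 0.5 0.9 3.1
   vertex 2.1 3.0 0.8
  endloop
 endfacet
 facet normal -0.718 -0.188 -0.671
  outer loop
   vertex 0.9 3.3 2.0
   vertex 2.1 3.0 0.8
   vertex 0.5 0.9 3.1
  endloop
 endfacet
 facet normal -0.133 0.922 -0.363
  outer loop
   vertex 0.9 3.3 2.0
   vertex 4.2 4.8 4.6
   vertex 2.1 3.0 0.8
  endloop
 endfacet
 facet normal 0.599 -0.217 0.771
  outer loop
   vertex 3.2 2.4 4.7
   vertex 5.0 3.1 3.5
   vertex 4.2 4.8 4.6
  endloop
 endfacet
 facet normal 0.609 -0.335 0.719
  outer loop
   vertex 3.2 2.4 4.7
   vertex 2.7 0.2 4.1
   vertex 5.0 3.1 3.5
  endloop
 endfacet
 facet normal -0.600 0.281 0.749
  outer loop
   vertex 3.2 2.4 4.7
   vertex 4.2 4.8 4.6
   vertex 0.5 0.9 3.1
  endloop
 endfacet
 facet normal -0.446 -0.140 0.884
  outer loop
   vertex 3.2 2.4 4.7
   vertex 0.5 0.9 3.1
   vertex 2.7 0.2 4.1
  endloop
 endfacet
 facet normal 0.714 -0.630 -0.306
  outer loop
   vertex 4.8 3.7 1.8
   vertex 5.0 3.1 3.5
   vertex 2.7 0.2 4.1
  endloop
 endfacet
 facet normal 0.405 -0.659 -0.633
  outer loop
   vertex 4.8 3.7 1.8
   vertex 2.7 0.2 4.1
   vertex 2.1 3.0 0.8
  endloop
 endfacet
 facet normal 0.913 0.406 0.036
  outer loop
   vertex 4.8 3.7 1.8
   vertex 4.2 4.8 4.6
   vertex 5.0 3.1 3.5
  endloop
 endfacet
 facet normal -0.097 0.919 -0.382
  outer loop
   vertex 4.8 3.7 1.8
   vertex 2.1 3.0 0.8
   vertex 4.2 4.8 4.6
  endloop
 endfacet
 facet normal -0.641 0.345 0.686
  outer loop
   vertex 1.2 2.6 2.9
   vertex 0.5 0.9 3.1
   vertex 4.2 4.8 4.6
  endloop
 endfacet
 facet normal -0.753 0.374 0.542
  outer loop
   vertex 1.2 2.6 2.9
   vertex 0.9 3.3 2.0
   vertex 0.5 0.9 3.1
  endloop
 endfacet
 facet normal -0.669 0.462 0.582
  outer loop
   vertex 1.2 2.6 2.9
   vertex 4.2 4.8 4.6
   vertex 0.9 3.3 2.0
  endloop
 endfacet
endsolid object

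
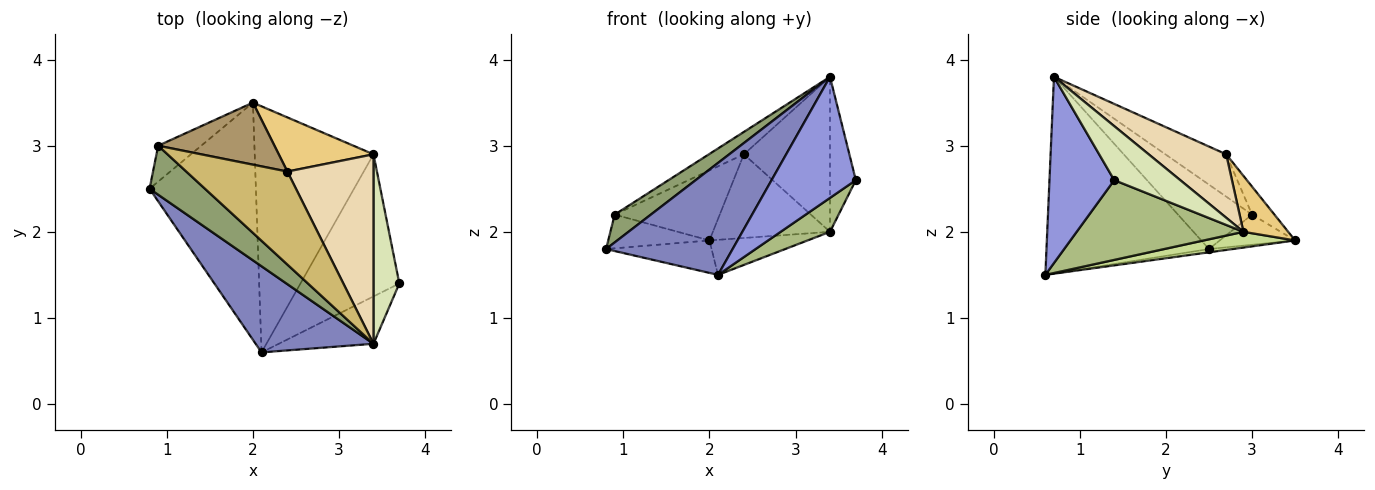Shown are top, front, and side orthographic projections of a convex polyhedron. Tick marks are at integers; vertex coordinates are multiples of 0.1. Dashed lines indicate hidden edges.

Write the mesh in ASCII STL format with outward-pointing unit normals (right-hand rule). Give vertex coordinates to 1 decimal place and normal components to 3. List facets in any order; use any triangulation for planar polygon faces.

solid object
 facet normal -0.030 0.136 -0.990
  outer loop
   vertex 2.1 0.6 1.5
   vertex 0.8 2.5 1.8
   vertex 2.0 3.5 1.9
  endloop
 endfacet
 facet normal -0.713 -0.556 0.427
  outer loop
   vertex 2.1 0.6 1.5
   vertex 3.4 0.7 3.8
   vertex 0.8 2.5 1.8
  endloop
 endfacet
 facet normal 0.582 -0.757 -0.296
  outer loop
   vertex 2.1 0.6 1.5
   vertex 3.7 1.4 2.6
   vertex 3.4 0.7 3.8
  endloop
 endfacet
 facet normal -0.454 0.610 -0.649
  outer loop
   vertex 0.9 3.0 2.2
   vertex 2.0 3.5 1.9
   vertex 0.8 2.5 1.8
  endloop
 endfacet
 facet normal -0.711 -0.347 0.612
  outer loop
   vertex 0.9 3.0 2.2
   vertex 0.8 2.5 1.8
   vertex 3.4 0.7 3.8
  endloop
 endfacet
 facet normal 0.617 -0.183 -0.765
  outer loop
   vertex 3.4 2.9 2.0
   vertex 3.7 1.4 2.6
   vertex 2.1 0.6 1.5
  endloop
 endfacet
 facet normal 0.130 0.140 -0.982
  outer loop
   vertex 3.4 2.9 2.0
   vertex 2.1 0.6 1.5
   vertex 2.0 3.5 1.9
  endloop
 endfacet
 facet normal 0.851 0.333 0.407
  outer loop
   vertex 3.4 2.9 2.0
   vertex 3.4 0.7 3.8
   vertex 3.7 1.4 2.6
  endloop
 endfacet
 facet normal -0.158 0.739 0.655
  outer loop
   vertex 2.4 2.7 2.9
   vertex 2.0 3.5 1.9
   vertex 0.9 3.0 2.2
  endloop
 endfacet
 facet normal -0.377 0.217 0.901
  outer loop
   vertex 2.4 2.7 2.9
   vertex 0.9 3.0 2.2
   vertex 3.4 0.7 3.8
  endloop
 endfacet
 facet normal 0.306 0.799 0.517
  outer loop
   vertex 2.4 2.7 2.9
   vertex 3.4 2.9 2.0
   vertex 2.0 3.5 1.9
  endloop
 endfacet
 facet normal 0.495 0.550 0.672
  outer loop
   vertex 2.4 2.7 2.9
   vertex 3.4 0.7 3.8
   vertex 3.4 2.9 2.0
  endloop
 endfacet
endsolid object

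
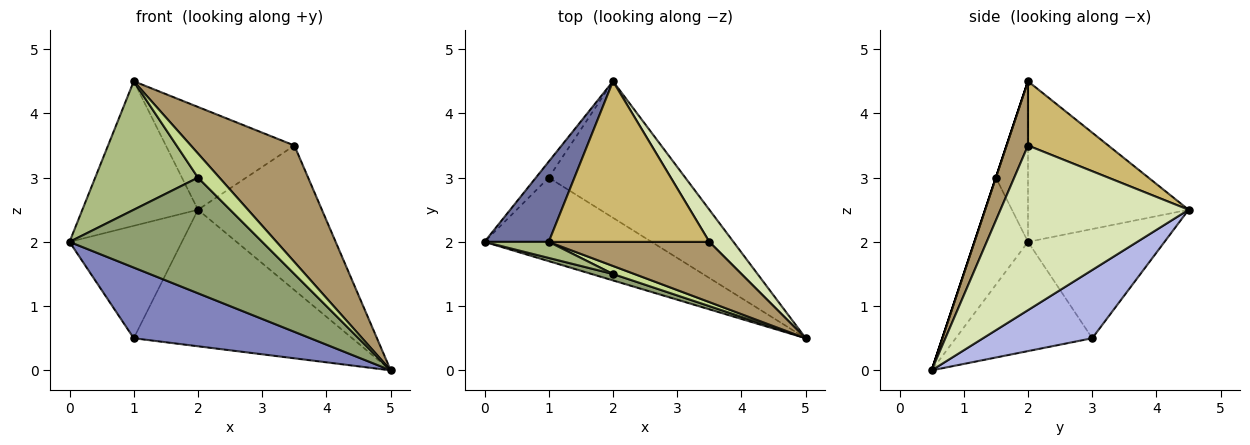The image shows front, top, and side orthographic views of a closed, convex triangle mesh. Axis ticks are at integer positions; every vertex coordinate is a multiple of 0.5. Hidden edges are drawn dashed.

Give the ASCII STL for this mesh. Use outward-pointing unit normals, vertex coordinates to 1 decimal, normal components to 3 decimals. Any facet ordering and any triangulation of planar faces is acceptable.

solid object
 facet normal -0.772 0.556 0.309
  outer loop
   vertex 1.0 2.0 4.5
   vertex 2.0 4.5 2.5
   vertex 0.0 2.0 2.0
  endloop
 endfacet
 facet normal -0.447 -0.578 -0.683
  outer loop
   vertex 1.0 3.0 0.5
   vertex 5.0 0.5 0.0
   vertex 0.0 2.0 2.0
  endloop
 endfacet
 facet normal -0.769 0.633 -0.090
  outer loop
   vertex 1.0 3.0 0.5
   vertex 0.0 2.0 2.0
   vertex 2.0 4.5 2.5
  endloop
 endfacet
 facet normal 0.333 0.667 -0.667
  outer loop
   vertex 1.0 3.0 0.5
   vertex 2.0 4.5 2.5
   vertex 5.0 0.5 0.0
  endloop
 endfacet
 facet normal -0.267 -0.962 0.053
  outer loop
   vertex 2.0 1.5 3.0
   vertex 0.0 2.0 2.0
   vertex 5.0 0.5 0.0
  endloop
 endfacet
 facet normal -0.296 -0.948 0.118
  outer loop
   vertex 2.0 1.5 3.0
   vertex 1.0 2.0 4.5
   vertex 0.0 2.0 2.0
  endloop
 endfacet
 facet normal 0.000 -0.949 0.316
  outer loop
   vertex 2.0 1.5 3.0
   vertex 5.0 0.5 0.0
   vertex 1.0 2.0 4.5
  endloop
 endfacet
 facet normal 0.829 0.546 0.121
  outer loop
   vertex 3.5 2.0 3.5
   vertex 5.0 0.5 0.0
   vertex 2.0 4.5 2.5
  endloop
 endfacet
 facet normal 0.181 -0.874 0.452
  outer loop
   vertex 3.5 2.0 3.5
   vertex 1.0 2.0 4.5
   vertex 5.0 0.5 0.0
  endloop
 endfacet
 facet normal 0.319 0.511 0.798
  outer loop
   vertex 3.5 2.0 3.5
   vertex 2.0 4.5 2.5
   vertex 1.0 2.0 4.5
  endloop
 endfacet
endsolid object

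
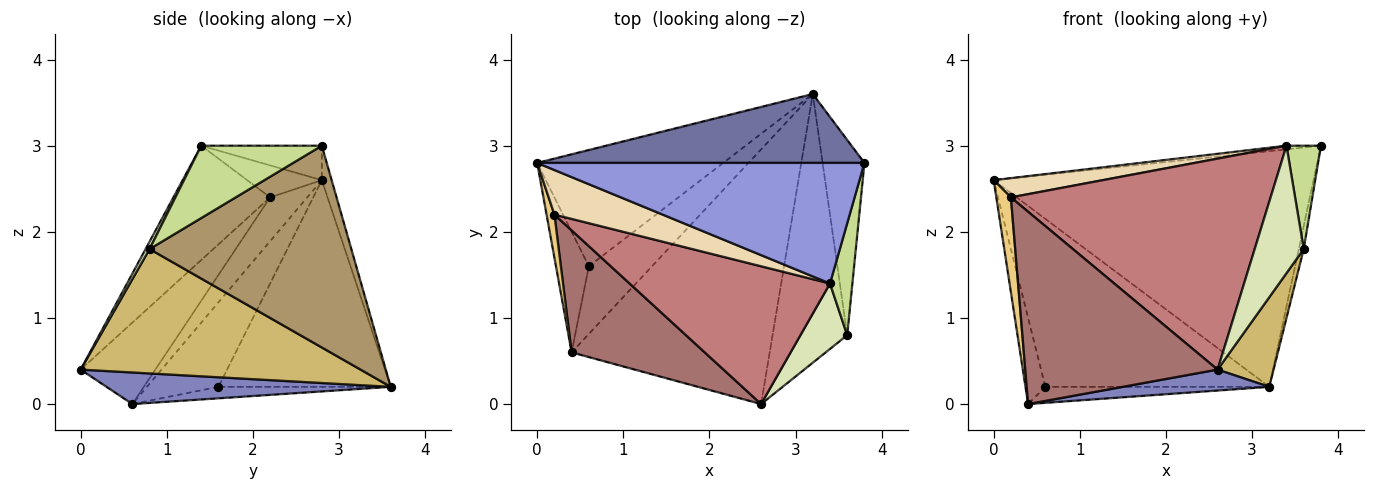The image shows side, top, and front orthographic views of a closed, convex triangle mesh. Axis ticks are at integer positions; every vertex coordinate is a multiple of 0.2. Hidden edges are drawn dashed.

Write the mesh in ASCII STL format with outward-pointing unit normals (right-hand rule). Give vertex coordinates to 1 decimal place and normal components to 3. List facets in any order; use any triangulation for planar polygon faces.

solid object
 facet normal -0.030 0.959 0.280
  outer loop
   vertex 3.2 3.6 0.2
   vertex 0.0 2.8 2.6
   vertex 3.8 2.8 3.0
  endloop
 endfacet
 facet normal 0.157 -0.081 -0.984
  outer loop
   vertex 0.4 0.6 0.0
   vertex 3.2 3.6 0.2
   vertex 2.6 0.0 0.4
  endloop
 endfacet
 facet normal -0.105 0.030 0.994
  outer loop
   vertex 3.4 1.4 3.0
   vertex 3.8 2.8 3.0
   vertex 0.0 2.8 2.6
  endloop
 endfacet
 facet normal -0.535 0.695 -0.481
  outer loop
   vertex 0.6 1.6 0.2
   vertex 0.0 2.8 2.6
   vertex 3.2 3.6 0.2
  endloop
 endfacet
 facet normal -0.902 0.251 -0.351
  outer loop
   vertex 0.6 1.6 0.2
   vertex 0.4 0.6 0.0
   vertex 0.0 2.8 2.6
  endloop
 endfacet
 facet normal -0.174 0.227 -0.958
  outer loop
   vertex 0.6 1.6 0.2
   vertex 3.2 3.6 0.2
   vertex 0.4 0.6 0.0
  endloop
 endfacet
 facet normal 0.922 -0.263 0.285
  outer loop
   vertex 3.6 0.8 1.8
   vertex 3.8 2.8 3.0
   vertex 3.4 1.4 3.0
  endloop
 endfacet
 facet normal 0.072 -0.887 0.456
  outer loop
   vertex 3.6 0.8 1.8
   vertex 3.4 1.4 3.0
   vertex 2.6 0.0 0.4
  endloop
 endfacet
 facet normal 0.979 0.024 -0.203
  outer loop
   vertex 3.6 0.8 1.8
   vertex 3.2 3.6 0.2
   vertex 3.8 2.8 3.0
  endloop
 endfacet
 facet normal 0.845 -0.169 -0.507
  outer loop
   vertex 3.6 0.8 1.8
   vertex 2.6 0.0 0.4
   vertex 3.2 3.6 0.2
  endloop
 endfacet
 facet normal -0.918 -0.361 0.164
  outer loop
   vertex 0.2 2.2 2.4
   vertex 0.0 2.8 2.6
   vertex 0.4 0.6 0.0
  endloop
 endfacet
 facet normal -0.262 -0.383 0.886
  outer loop
   vertex 0.2 2.2 2.4
   vertex 3.4 1.4 3.0
   vertex 0.0 2.8 2.6
  endloop
 endfacet
 facet normal -0.311 -0.802 0.509
  outer loop
   vertex 0.2 2.2 2.4
   vertex 0.4 0.6 0.0
   vertex 2.6 0.0 0.4
  endloop
 endfacet
 facet normal -0.298 -0.799 0.522
  outer loop
   vertex 0.2 2.2 2.4
   vertex 2.6 0.0 0.4
   vertex 3.4 1.4 3.0
  endloop
 endfacet
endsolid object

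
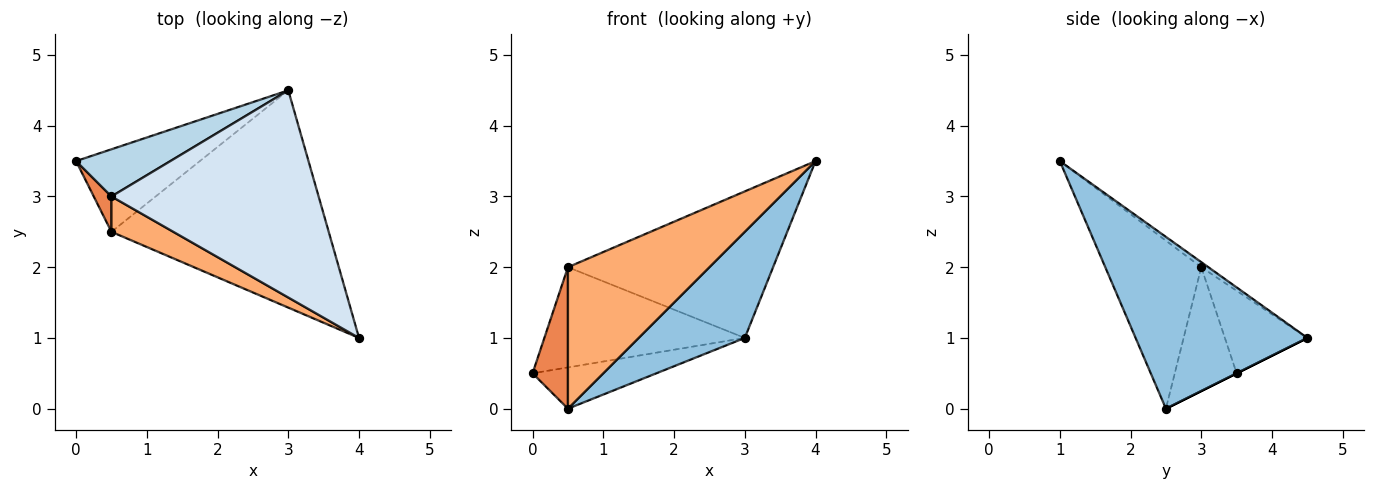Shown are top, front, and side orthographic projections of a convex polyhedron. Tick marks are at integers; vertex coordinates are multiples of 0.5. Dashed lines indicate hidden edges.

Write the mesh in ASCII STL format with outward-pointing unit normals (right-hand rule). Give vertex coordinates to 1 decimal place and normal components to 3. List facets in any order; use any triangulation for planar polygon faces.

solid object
 facet normal 0.000 0.447 -0.894
  outer loop
   vertex 0.5 2.5 0.0
   vertex 0.0 3.5 0.5
   vertex 3.0 4.5 1.0
  endloop
 endfacet
 facet normal 0.579 -0.358 -0.733
  outer loop
   vertex 0.5 2.5 0.0
   vertex 3.0 4.5 1.0
   vertex 4.0 1.0 3.5
  endloop
 endfacet
 facet normal -0.349 0.848 0.399
  outer loop
   vertex 0.5 3.0 2.0
   vertex 3.0 4.5 1.0
   vertex 0.0 3.5 0.5
  endloop
 endfacet
 facet normal -0.020 0.577 0.816
  outer loop
   vertex 0.5 3.0 2.0
   vertex 4.0 1.0 3.5
   vertex 3.0 4.5 1.0
  endloop
 endfacet
 facet normal -0.862 -0.492 0.123
  outer loop
   vertex 0.5 3.0 2.0
   vertex 0.0 3.5 0.5
   vertex 0.5 2.5 0.0
  endloop
 endfacet
 facet normal -0.550 -0.810 0.203
  outer loop
   vertex 0.5 3.0 2.0
   vertex 0.5 2.5 0.0
   vertex 4.0 1.0 3.5
  endloop
 endfacet
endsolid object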